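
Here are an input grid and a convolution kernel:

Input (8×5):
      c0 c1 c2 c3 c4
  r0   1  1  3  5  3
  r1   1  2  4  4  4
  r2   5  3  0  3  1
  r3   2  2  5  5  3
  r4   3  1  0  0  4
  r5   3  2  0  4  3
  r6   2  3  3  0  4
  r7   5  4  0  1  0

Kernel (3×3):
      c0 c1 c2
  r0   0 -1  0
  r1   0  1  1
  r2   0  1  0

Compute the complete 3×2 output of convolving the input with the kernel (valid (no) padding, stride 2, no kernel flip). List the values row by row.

Output[0,0]: The receptive field on the input at this output position is [1 1 3 / 1 2 4 / 5 3 0]. Elementwise product with the kernel and sum: 1·-1 + 2·1 + 4·1 + 3·1.
Output[0,1]: The receptive field on the input at this output position is [3 5 3 / 4 4 4 / 0 3 1]. Elementwise product with the kernel and sum: 5·-1 + 4·1 + 4·1 + 3·1.

8 6
5 5
4 7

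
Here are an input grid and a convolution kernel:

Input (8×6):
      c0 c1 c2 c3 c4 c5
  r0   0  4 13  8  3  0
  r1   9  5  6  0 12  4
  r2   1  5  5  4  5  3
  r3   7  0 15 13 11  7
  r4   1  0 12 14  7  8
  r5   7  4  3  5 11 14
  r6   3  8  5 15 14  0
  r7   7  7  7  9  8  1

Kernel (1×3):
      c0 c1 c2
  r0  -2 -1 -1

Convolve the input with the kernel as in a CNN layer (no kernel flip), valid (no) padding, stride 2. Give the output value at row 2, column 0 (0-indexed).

-14

The receptive field on the input at this output position is [1 0 12]. Elementwise product with the kernel and sum: 1·-2 + 0·-1 + 12·-1.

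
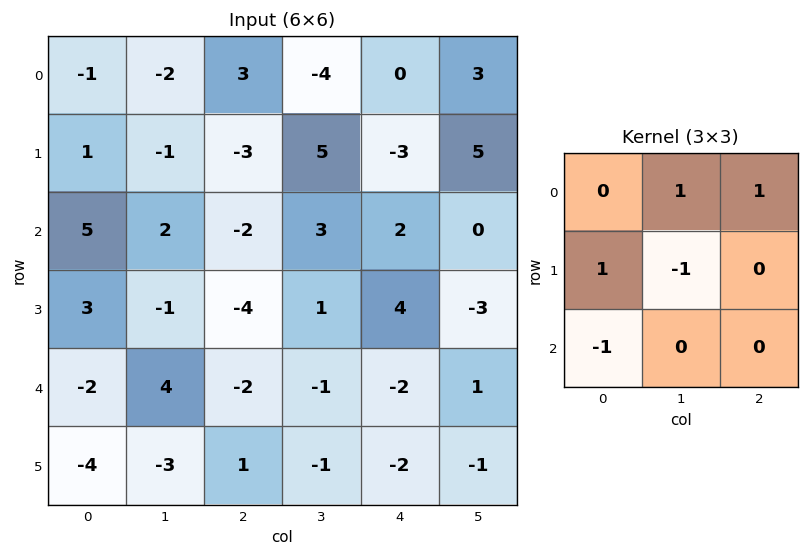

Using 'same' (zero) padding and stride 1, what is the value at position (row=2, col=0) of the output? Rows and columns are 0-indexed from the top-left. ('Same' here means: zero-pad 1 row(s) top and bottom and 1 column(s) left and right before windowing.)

-5

The receptive field on the zero-padded input at this output position is [0 1 -1 / 0 5 2 / 0 3 -1]. Elementwise product with the kernel and sum: 1·1 + -1·1 + 0·1 + 5·-1 + 0·-1.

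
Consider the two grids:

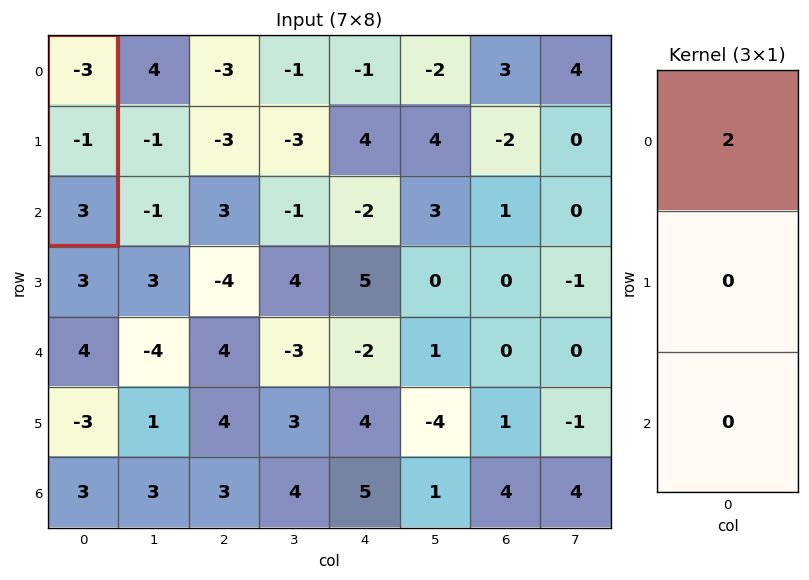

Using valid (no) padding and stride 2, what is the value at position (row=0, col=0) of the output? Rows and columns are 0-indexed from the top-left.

The receptive field on the input at this output position is [-3 / -1 / 3]. Elementwise product with the kernel and sum: -3·2.

-6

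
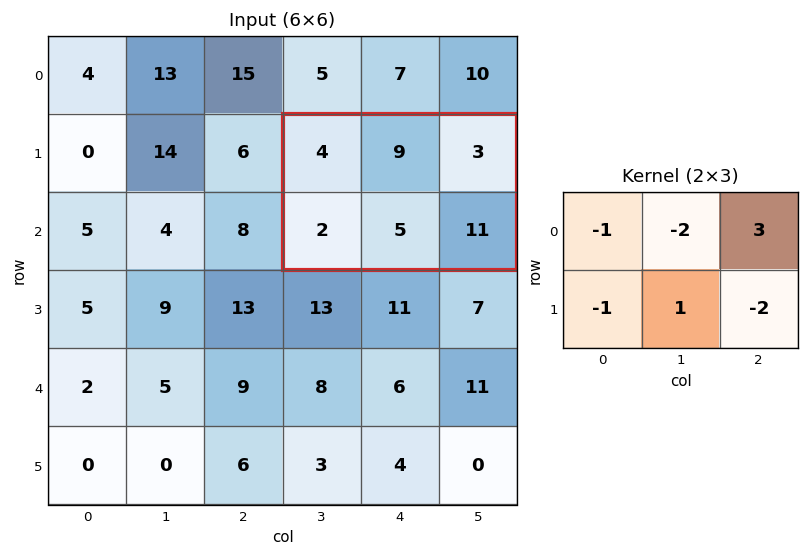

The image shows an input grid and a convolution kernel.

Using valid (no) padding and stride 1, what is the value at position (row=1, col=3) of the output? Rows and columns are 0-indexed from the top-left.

The receptive field on the input at this output position is [4 9 3 / 2 5 11]. Elementwise product with the kernel and sum: 4·-1 + 9·-2 + 3·3 + 2·-1 + 5·1 + 11·-2.

-32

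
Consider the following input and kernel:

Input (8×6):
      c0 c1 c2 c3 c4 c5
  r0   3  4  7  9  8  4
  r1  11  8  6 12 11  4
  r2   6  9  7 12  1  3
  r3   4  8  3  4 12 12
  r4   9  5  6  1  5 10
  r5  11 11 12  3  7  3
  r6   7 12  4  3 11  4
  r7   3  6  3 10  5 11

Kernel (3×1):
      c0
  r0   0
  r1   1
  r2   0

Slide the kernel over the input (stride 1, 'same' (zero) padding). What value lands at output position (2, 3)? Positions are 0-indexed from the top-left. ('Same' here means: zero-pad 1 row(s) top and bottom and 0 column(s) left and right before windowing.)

12

The receptive field on the zero-padded input at this output position is [12 / 12 / 4]. Elementwise product with the kernel and sum: 12·1.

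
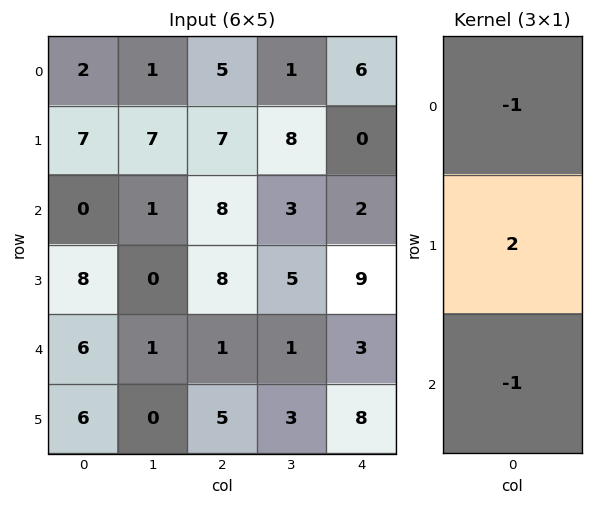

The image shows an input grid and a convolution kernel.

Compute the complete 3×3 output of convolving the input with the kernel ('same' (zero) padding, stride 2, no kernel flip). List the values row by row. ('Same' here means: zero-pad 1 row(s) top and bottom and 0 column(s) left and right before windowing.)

Output[0,0]: The receptive field on the zero-padded input at this output position is [0 / 2 / 7]. Elementwise product with the kernel and sum: 0·-1 + 2·2 + 7·-1.
Output[0,1]: The receptive field on the zero-padded input at this output position is [0 / 5 / 7]. Elementwise product with the kernel and sum: 0·-1 + 5·2 + 7·-1.

-3 3 12
-15 1 -5
-2 -11 -11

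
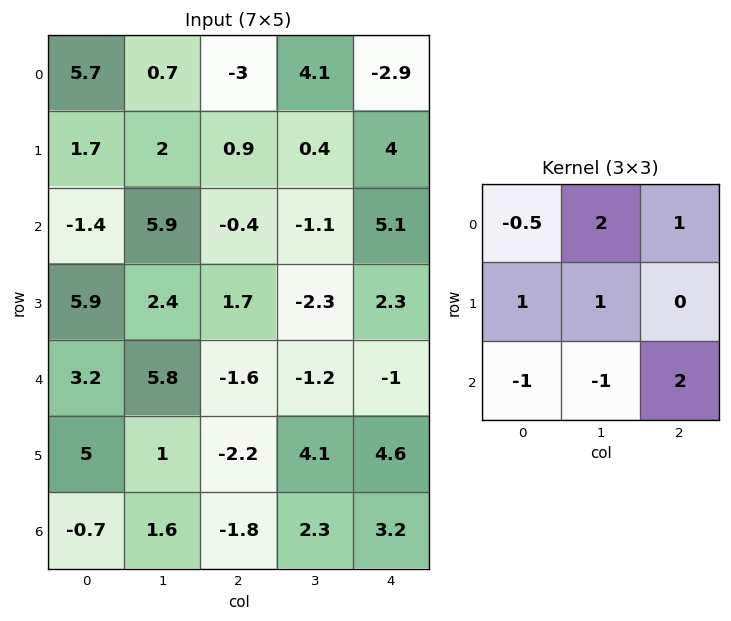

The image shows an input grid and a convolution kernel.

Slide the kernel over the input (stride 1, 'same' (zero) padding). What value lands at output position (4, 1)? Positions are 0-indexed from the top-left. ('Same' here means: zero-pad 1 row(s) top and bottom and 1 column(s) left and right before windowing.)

The receptive field on the zero-padded input at this output position is [5.9 2.4 1.7 / 3.2 5.8 -1.6 / 5 1 -2.2]. Elementwise product with the kernel and sum: 5.9·-0.5 + 2.4·2 + 1.7·1 + 3.2·1 + 5.8·1 + 5·-1 + 1·-1 + -2.2·2.

2.15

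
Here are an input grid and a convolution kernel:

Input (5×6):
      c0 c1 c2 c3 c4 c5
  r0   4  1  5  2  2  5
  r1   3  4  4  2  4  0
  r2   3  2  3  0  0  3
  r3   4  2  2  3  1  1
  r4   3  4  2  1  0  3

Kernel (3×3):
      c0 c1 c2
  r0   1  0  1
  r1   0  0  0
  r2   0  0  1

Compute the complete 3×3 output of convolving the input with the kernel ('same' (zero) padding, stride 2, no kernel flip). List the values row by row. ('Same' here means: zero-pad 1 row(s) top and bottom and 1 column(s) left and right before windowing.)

4 2 0
6 9 3
2 5 4

Output[0,0]: The receptive field on the zero-padded input at this output position is [0 0 0 / 0 4 1 / 0 3 4]. Elementwise product with the kernel and sum: 0·1 + 0·1 + 4·1.
Output[0,1]: The receptive field on the zero-padded input at this output position is [0 0 0 / 1 5 2 / 4 4 2]. Elementwise product with the kernel and sum: 0·1 + 0·1 + 2·1.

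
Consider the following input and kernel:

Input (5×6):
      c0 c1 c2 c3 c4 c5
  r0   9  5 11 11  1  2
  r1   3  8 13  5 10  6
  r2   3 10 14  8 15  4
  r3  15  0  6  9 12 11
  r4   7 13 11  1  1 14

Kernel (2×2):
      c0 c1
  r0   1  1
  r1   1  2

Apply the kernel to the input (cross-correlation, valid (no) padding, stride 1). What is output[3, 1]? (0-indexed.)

41

The receptive field on the input at this output position is [0 6 / 13 11]. Elementwise product with the kernel and sum: 0·1 + 6·1 + 13·1 + 11·2.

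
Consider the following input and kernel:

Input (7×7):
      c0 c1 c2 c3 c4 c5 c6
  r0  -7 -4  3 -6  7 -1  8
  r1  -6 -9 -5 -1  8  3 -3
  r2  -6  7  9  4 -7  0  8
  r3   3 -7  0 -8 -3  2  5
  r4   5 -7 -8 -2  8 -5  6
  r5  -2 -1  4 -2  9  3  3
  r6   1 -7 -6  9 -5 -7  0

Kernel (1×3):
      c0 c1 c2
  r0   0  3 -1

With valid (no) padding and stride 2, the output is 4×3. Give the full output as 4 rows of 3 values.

Output[0,0]: The receptive field on the input at this output position is [-7 -4 3]. Elementwise product with the kernel and sum: -4·3 + 3·-1.

-15 -25 -11
12 19 -8
-13 -14 -21
-15 32 -21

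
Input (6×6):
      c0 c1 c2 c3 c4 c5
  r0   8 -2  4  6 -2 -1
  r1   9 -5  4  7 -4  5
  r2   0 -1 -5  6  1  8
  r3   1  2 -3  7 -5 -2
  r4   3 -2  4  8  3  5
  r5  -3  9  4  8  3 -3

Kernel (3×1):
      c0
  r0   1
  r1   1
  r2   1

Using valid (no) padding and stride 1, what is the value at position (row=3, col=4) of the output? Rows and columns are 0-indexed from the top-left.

1

The receptive field on the input at this output position is [-5 / 3 / 3]. Elementwise product with the kernel and sum: -5·1 + 3·1 + 3·1.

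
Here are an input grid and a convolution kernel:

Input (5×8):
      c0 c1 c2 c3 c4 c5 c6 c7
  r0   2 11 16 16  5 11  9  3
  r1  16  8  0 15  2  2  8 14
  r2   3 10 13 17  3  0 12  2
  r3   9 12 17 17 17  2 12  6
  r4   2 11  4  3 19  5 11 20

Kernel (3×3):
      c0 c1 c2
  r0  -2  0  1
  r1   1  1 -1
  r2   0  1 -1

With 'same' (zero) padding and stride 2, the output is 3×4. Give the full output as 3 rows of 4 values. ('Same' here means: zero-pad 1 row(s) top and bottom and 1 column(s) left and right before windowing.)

-1 -4 10 11
-2 5 7 26
3 5 -15 -2

Output[0,0]: The receptive field on the zero-padded input at this output position is [0 0 0 / 0 2 11 / 0 16 8]. Elementwise product with the kernel and sum: 0·-2 + 0·1 + 0·1 + 2·1 + 11·-1 + 16·1 + 8·-1.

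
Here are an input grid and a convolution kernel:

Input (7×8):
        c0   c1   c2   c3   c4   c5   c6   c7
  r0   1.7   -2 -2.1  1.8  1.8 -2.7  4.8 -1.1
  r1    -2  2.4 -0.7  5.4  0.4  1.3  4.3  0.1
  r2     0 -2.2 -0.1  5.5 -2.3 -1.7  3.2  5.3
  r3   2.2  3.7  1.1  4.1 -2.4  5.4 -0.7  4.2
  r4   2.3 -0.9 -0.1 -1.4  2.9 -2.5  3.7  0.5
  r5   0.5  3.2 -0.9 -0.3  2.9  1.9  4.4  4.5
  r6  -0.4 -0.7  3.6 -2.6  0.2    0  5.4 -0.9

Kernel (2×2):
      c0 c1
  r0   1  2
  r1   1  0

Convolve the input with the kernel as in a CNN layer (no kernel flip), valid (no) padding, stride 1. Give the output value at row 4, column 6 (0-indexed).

The receptive field on the input at this output position is [3.7 0.5 / 4.4 4.5]. Elementwise product with the kernel and sum: 3.7·1 + 0.5·2 + 4.4·1.

9.1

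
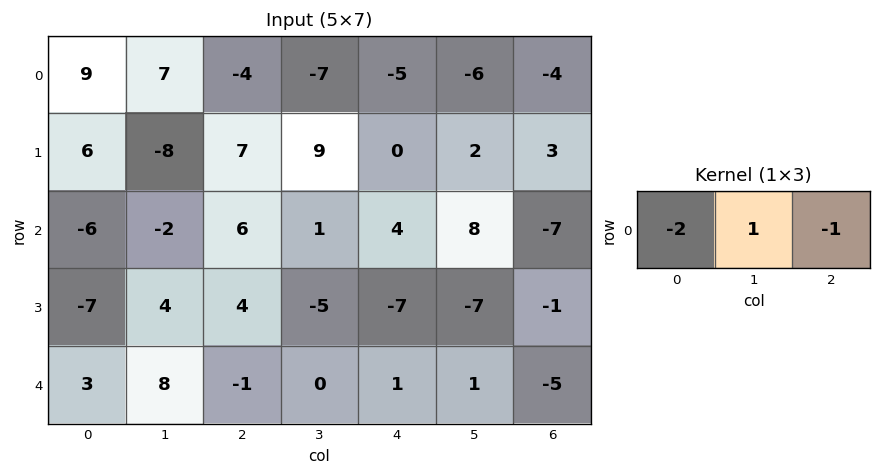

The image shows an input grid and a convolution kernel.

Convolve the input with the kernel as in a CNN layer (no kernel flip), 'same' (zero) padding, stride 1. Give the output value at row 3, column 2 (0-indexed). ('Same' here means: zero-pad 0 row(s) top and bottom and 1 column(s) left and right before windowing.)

The receptive field on the zero-padded input at this output position is [4 4 -5]. Elementwise product with the kernel and sum: 4·-2 + 4·1 + -5·-1.

1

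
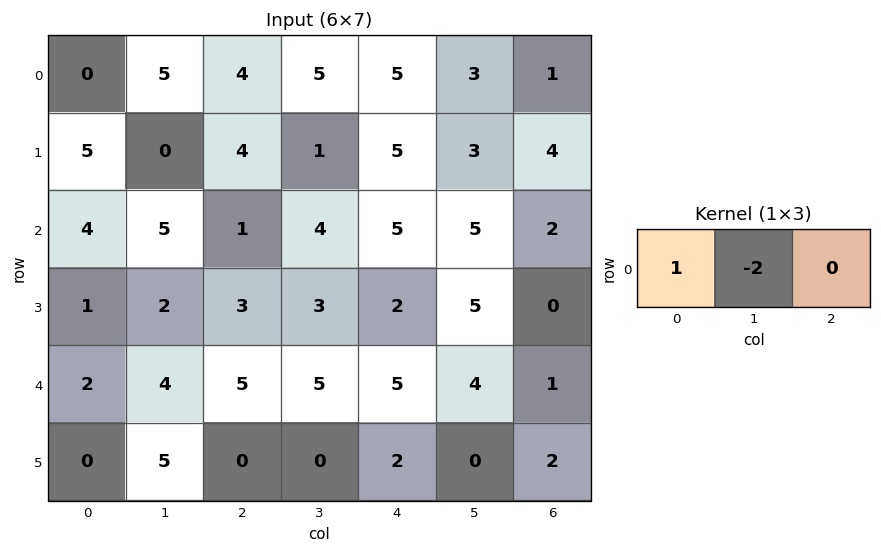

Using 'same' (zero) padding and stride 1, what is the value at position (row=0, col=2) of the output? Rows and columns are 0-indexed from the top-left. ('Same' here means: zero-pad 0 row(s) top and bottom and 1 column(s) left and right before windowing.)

-3

The receptive field on the zero-padded input at this output position is [5 4 5]. Elementwise product with the kernel and sum: 5·1 + 4·-2.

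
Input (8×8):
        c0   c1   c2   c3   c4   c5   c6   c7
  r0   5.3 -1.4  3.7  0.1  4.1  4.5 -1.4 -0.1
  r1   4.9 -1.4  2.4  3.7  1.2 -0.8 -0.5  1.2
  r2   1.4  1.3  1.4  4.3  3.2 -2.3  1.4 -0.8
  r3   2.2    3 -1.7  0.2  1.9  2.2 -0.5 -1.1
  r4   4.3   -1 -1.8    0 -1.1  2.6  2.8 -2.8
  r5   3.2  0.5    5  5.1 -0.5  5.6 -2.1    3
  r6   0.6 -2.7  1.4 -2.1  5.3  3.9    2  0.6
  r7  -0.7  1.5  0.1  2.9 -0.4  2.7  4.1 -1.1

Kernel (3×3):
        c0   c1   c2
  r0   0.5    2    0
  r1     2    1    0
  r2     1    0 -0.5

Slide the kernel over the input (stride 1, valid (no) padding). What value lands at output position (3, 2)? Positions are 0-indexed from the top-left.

The receptive field on the input at this output position is [-1.7 0.2 1.9 / -1.8 0 -1.1 / 5 5.1 -0.5]. Elementwise product with the kernel and sum: -1.7·0.5 + 0.2·2 + -1.8·2 + 0·1 + 5·1 + -0.5·-0.5.

1.2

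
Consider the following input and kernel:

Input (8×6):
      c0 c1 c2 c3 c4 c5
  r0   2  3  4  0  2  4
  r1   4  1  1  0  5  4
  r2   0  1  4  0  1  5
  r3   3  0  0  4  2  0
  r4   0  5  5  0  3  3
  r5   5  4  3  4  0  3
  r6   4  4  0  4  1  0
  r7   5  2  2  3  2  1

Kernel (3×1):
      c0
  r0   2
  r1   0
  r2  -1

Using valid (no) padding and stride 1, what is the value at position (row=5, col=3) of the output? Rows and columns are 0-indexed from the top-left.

The receptive field on the input at this output position is [4 / 4 / 3]. Elementwise product with the kernel and sum: 4·2 + 3·-1.

5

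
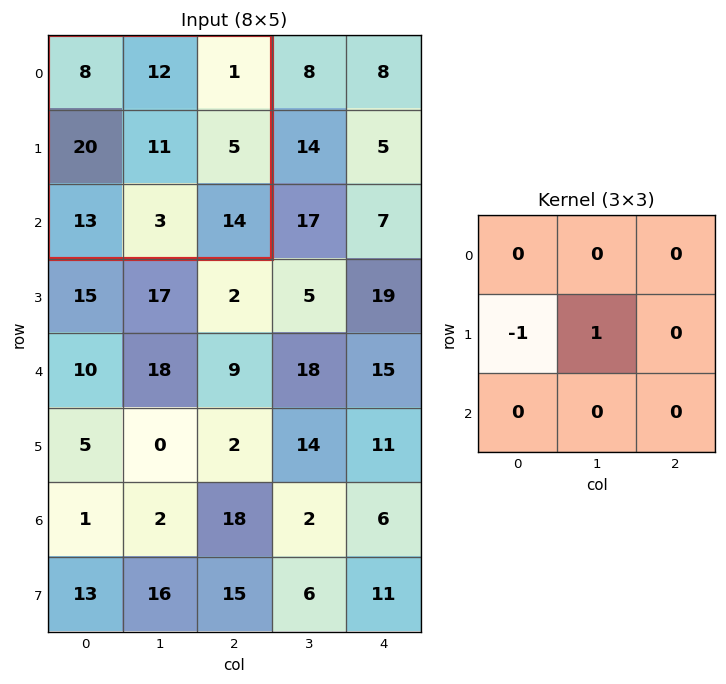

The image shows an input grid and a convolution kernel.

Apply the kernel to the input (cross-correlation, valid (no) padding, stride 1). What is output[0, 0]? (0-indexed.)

-9

The receptive field on the input at this output position is [8 12 1 / 20 11 5 / 13 3 14]. Elementwise product with the kernel and sum: 20·-1 + 11·1.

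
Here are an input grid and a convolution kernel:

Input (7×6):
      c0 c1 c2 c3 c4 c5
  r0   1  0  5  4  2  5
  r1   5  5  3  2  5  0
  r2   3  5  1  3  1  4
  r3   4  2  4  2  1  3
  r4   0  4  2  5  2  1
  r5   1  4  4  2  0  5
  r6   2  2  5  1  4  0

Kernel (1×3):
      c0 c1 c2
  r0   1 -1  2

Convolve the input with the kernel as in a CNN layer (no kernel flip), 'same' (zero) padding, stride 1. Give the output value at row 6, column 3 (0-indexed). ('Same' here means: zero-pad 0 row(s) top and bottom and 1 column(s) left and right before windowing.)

12

The receptive field on the zero-padded input at this output position is [5 1 4]. Elementwise product with the kernel and sum: 5·1 + 1·-1 + 4·2.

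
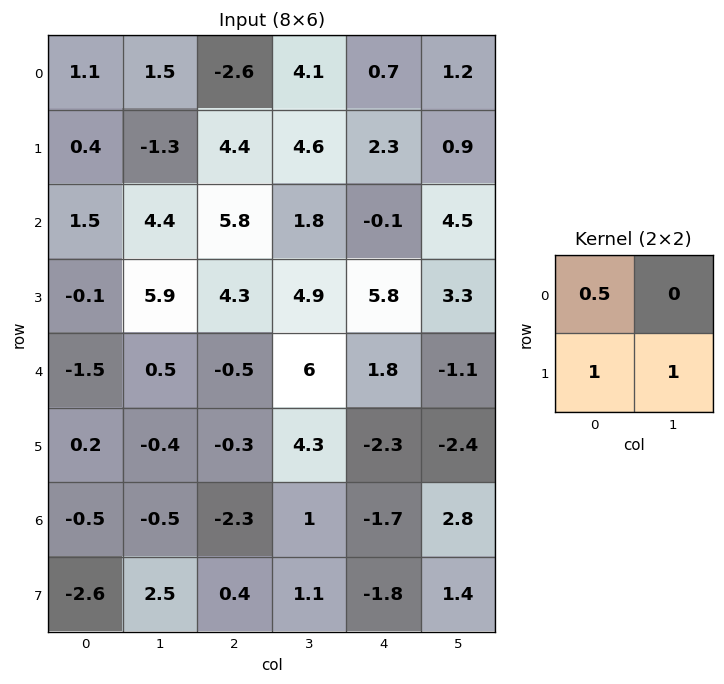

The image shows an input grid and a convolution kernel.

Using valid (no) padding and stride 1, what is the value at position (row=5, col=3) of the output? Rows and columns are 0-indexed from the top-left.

1.45

The receptive field on the input at this output position is [4.3 -2.3 / 1 -1.7]. Elementwise product with the kernel and sum: 4.3·0.5 + 1·1 + -1.7·1.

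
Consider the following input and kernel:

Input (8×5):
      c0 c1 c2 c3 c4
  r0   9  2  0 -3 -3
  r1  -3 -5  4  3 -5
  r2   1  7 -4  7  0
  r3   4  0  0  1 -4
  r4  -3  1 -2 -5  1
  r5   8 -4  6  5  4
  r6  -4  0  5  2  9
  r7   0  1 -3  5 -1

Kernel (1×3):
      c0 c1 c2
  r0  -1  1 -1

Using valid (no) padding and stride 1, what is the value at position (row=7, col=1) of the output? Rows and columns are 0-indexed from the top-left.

The receptive field on the input at this output position is [1 -3 5]. Elementwise product with the kernel and sum: 1·-1 + -3·1 + 5·-1.

-9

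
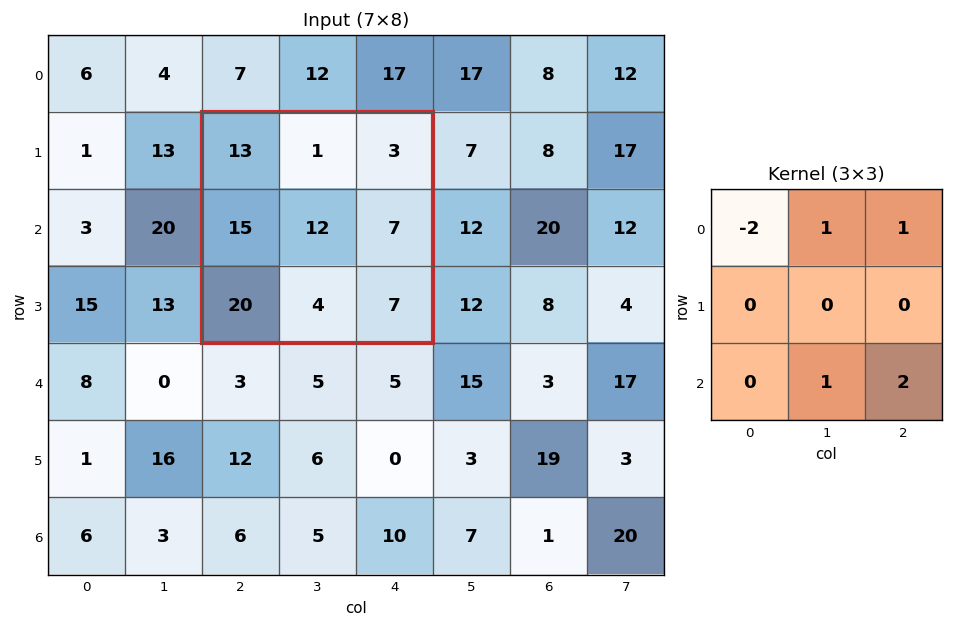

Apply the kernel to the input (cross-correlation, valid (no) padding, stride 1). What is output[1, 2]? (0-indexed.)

-4

The receptive field on the input at this output position is [13 1 3 / 15 12 7 / 20 4 7]. Elementwise product with the kernel and sum: 13·-2 + 1·1 + 3·1 + 4·1 + 7·2.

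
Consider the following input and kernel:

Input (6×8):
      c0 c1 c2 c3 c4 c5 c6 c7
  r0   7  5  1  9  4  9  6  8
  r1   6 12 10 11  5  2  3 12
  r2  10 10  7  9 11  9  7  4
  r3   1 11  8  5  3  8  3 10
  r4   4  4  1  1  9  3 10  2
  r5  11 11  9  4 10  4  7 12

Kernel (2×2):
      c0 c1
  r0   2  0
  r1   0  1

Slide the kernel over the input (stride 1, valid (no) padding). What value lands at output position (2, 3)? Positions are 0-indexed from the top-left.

21

The receptive field on the input at this output position is [9 11 / 5 3]. Elementwise product with the kernel and sum: 9·2 + 3·1.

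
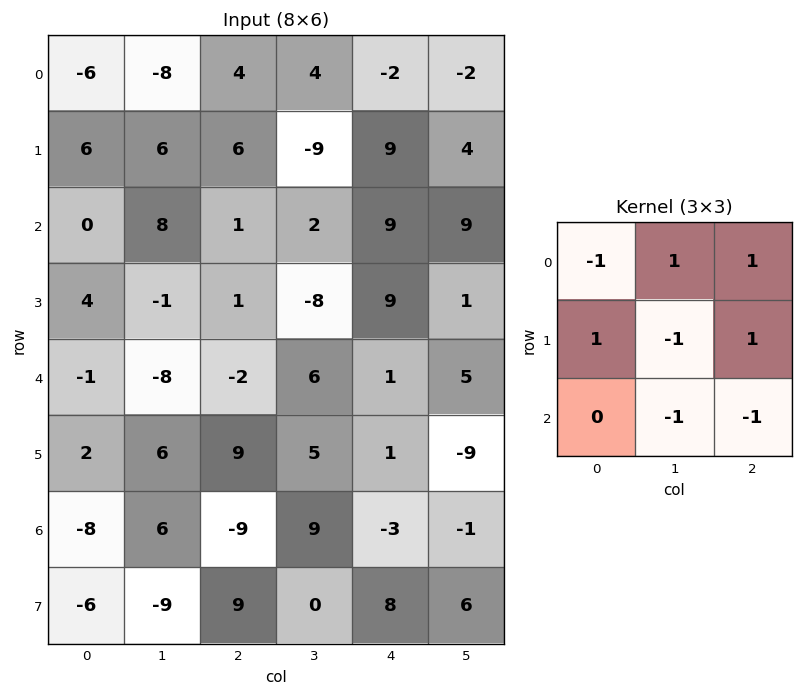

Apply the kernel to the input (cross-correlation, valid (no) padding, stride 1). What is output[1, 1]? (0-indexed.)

7

The receptive field on the input at this output position is [6 6 -9 / 8 1 2 / -1 1 -8]. Elementwise product with the kernel and sum: 6·-1 + 6·1 + -9·1 + 8·1 + 1·-1 + 2·1 + 1·-1 + -8·-1.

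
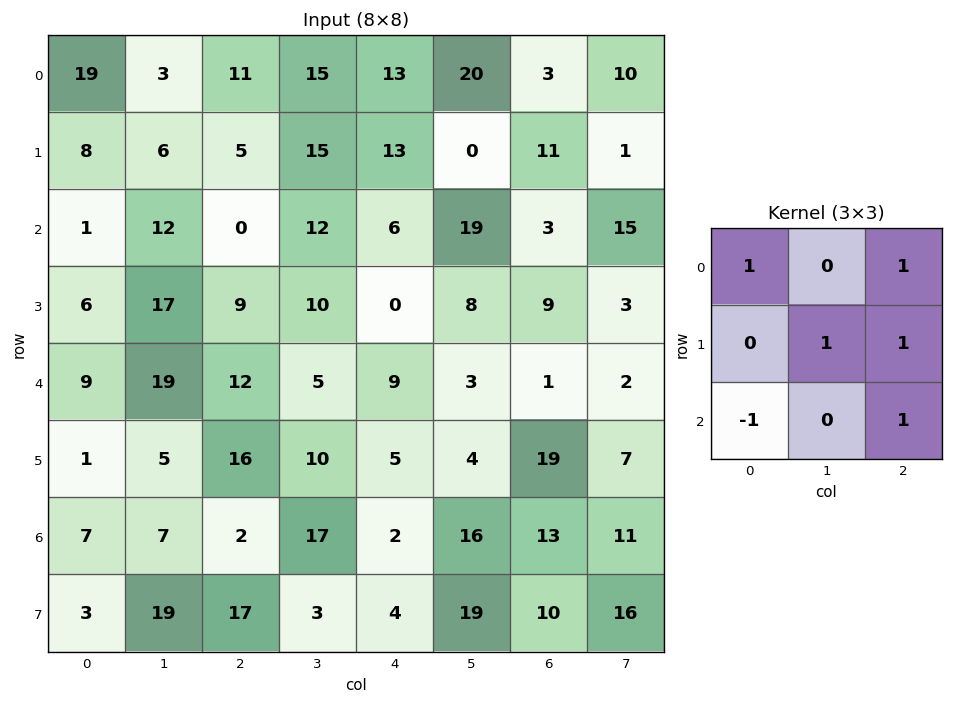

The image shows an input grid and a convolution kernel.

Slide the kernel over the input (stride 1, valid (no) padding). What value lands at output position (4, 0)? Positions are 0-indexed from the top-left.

37

The receptive field on the input at this output position is [9 19 12 / 1 5 16 / 7 7 2]. Elementwise product with the kernel and sum: 9·1 + 12·1 + 5·1 + 16·1 + 7·-1 + 2·1.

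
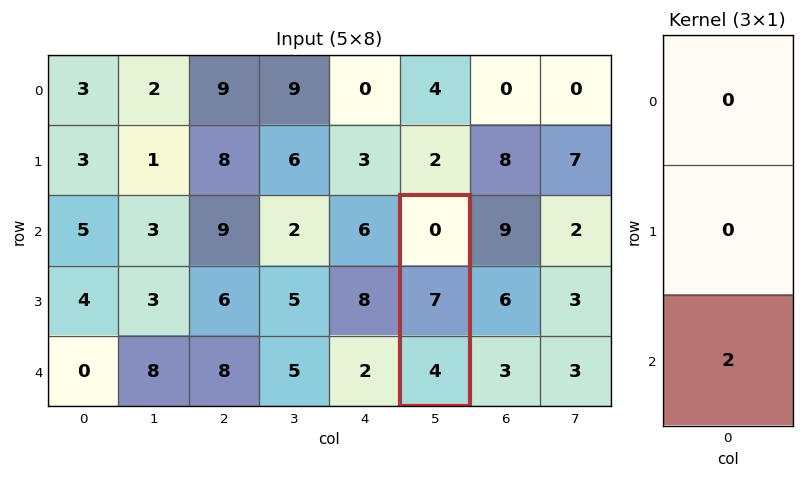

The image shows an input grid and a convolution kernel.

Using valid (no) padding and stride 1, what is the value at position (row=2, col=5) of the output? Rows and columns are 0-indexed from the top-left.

8

The receptive field on the input at this output position is [0 / 7 / 4]. Elementwise product with the kernel and sum: 4·2.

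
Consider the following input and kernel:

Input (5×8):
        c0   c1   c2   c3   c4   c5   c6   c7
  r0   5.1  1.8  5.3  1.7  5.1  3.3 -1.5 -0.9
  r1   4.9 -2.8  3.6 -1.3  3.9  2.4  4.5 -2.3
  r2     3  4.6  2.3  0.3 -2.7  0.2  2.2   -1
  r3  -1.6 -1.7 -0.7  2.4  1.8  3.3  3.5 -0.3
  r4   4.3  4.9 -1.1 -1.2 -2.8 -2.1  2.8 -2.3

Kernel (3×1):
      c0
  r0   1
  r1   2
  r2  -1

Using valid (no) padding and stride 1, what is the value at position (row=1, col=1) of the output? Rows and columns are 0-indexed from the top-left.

The receptive field on the input at this output position is [-2.8 / 4.6 / -1.7]. Elementwise product with the kernel and sum: -2.8·1 + 4.6·2 + -1.7·-1.

8.1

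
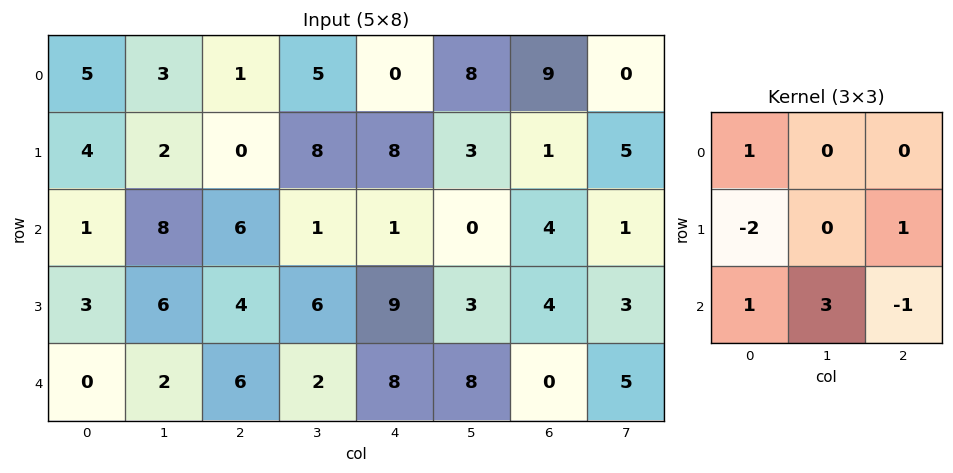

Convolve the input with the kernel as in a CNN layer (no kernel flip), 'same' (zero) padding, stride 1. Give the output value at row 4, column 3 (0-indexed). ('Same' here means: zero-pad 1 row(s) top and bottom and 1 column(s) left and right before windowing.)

The receptive field on the zero-padded input at this output position is [4 6 9 / 6 2 8 / 0 0 0]. Elementwise product with the kernel and sum: 4·1 + 6·-2 + 8·1 + 0·1 + 0·3 + 0·-1.

0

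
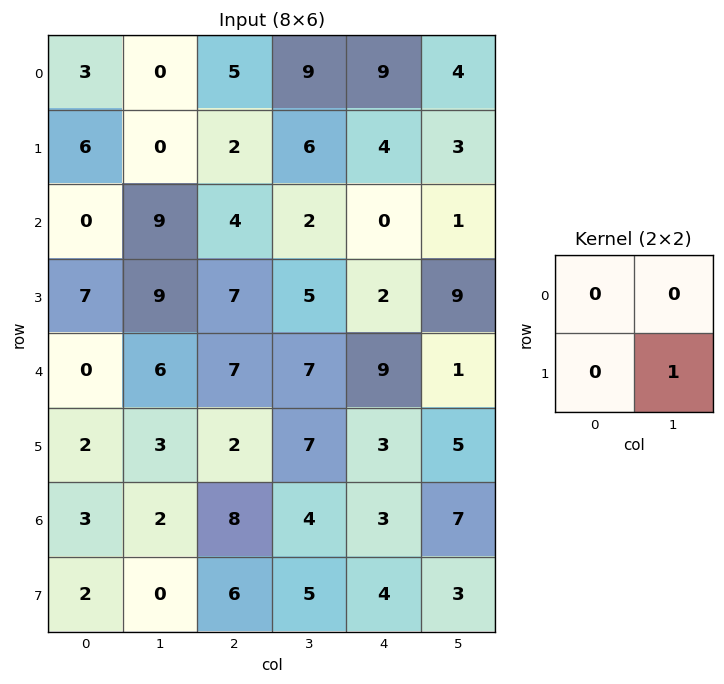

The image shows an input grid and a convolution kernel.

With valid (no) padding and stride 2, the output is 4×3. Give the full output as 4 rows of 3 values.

Output[0,0]: The receptive field on the input at this output position is [3 0 / 6 0]. Elementwise product with the kernel and sum: 0·1.

0 6 3
9 5 9
3 7 5
0 5 3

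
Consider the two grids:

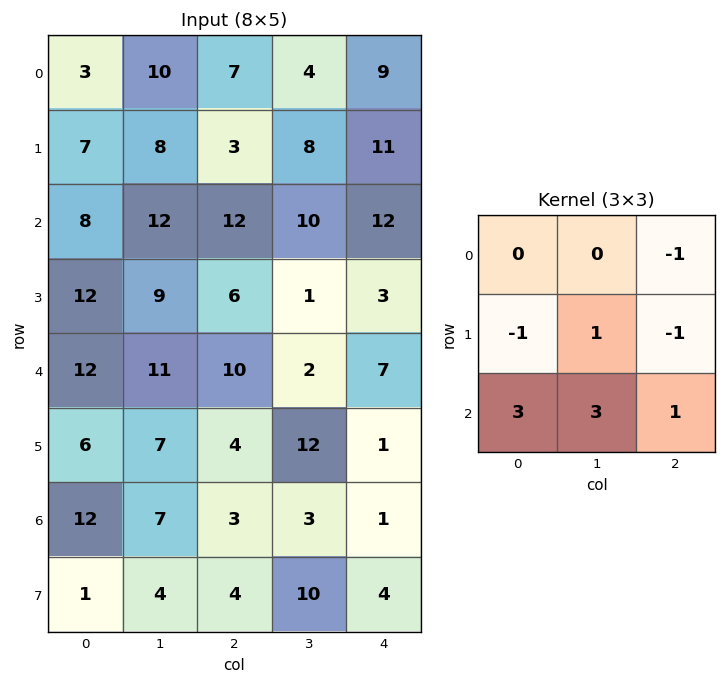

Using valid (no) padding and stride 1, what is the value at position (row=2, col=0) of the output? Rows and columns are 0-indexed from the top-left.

The receptive field on the input at this output position is [8 12 12 / 12 9 6 / 12 11 10]. Elementwise product with the kernel and sum: 12·-1 + 12·-1 + 9·1 + 6·-1 + 12·3 + 11·3 + 10·1.

58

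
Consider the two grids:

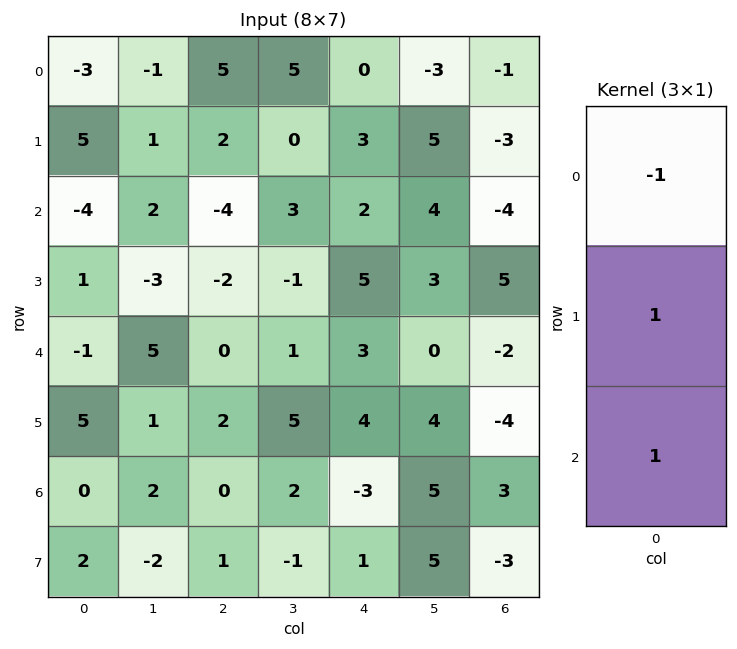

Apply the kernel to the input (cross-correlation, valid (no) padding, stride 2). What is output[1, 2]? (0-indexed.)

The receptive field on the input at this output position is [2 / 5 / 3]. Elementwise product with the kernel and sum: 2·-1 + 5·1 + 3·1.

6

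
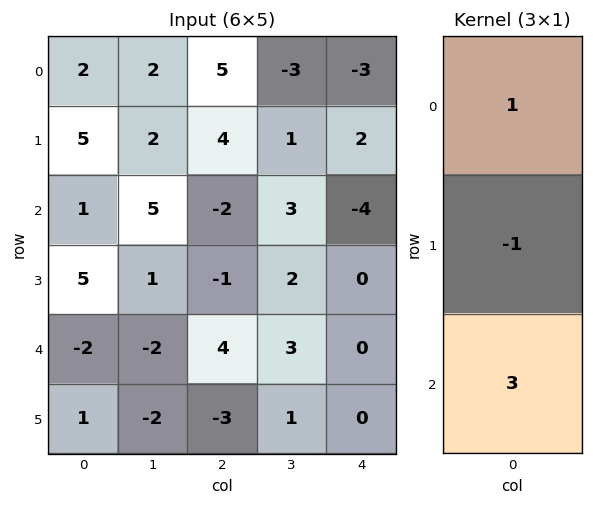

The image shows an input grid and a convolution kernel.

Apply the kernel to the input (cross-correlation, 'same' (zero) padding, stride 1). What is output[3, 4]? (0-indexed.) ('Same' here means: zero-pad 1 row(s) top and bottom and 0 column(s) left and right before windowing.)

-4

The receptive field on the zero-padded input at this output position is [-4 / 0 / 0]. Elementwise product with the kernel and sum: -4·1 + 0·-1 + 0·3.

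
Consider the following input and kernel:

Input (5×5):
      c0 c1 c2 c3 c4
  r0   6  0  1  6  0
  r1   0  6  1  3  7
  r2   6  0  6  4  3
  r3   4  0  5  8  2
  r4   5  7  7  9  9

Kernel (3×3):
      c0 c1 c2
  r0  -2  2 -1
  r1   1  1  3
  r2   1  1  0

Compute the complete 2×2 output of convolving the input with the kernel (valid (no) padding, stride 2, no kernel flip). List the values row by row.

Output[0,0]: The receptive field on the input at this output position is [6 0 1 / 0 6 1 / 6 0 6]. Elementwise product with the kernel and sum: 6·-2 + 0·2 + 1·-1 + 0·1 + 6·1 + 1·3 + 6·1 + 0·1.

2 45
13 28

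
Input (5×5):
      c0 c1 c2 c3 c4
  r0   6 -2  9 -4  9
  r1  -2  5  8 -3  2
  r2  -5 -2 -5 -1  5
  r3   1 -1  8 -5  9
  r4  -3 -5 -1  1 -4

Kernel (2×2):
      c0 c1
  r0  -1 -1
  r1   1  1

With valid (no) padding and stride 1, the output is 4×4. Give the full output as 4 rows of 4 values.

Output[0,0]: The receptive field on the input at this output position is [6 -2 / -2 5]. Elementwise product with the kernel and sum: 6·-1 + -2·-1 + -2·1 + 5·1.

-1 6 0 -6
-10 -20 -11 5
7 14 9 0
-8 -13 -3 -7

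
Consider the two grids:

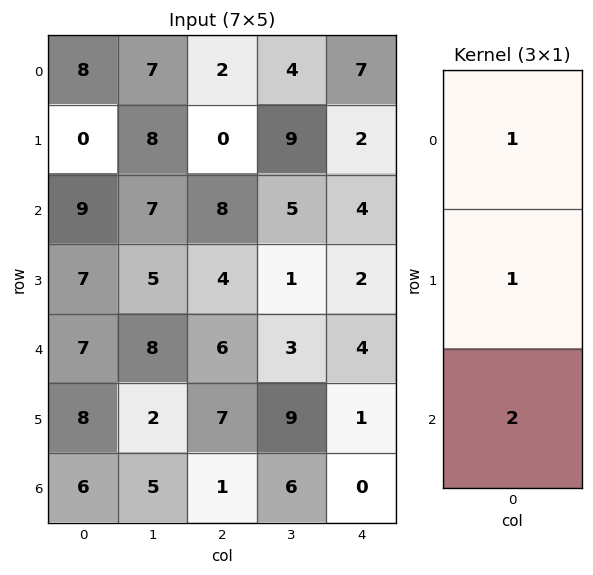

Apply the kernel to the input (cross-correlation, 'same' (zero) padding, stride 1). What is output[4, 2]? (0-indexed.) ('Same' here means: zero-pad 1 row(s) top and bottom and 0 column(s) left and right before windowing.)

24

The receptive field on the zero-padded input at this output position is [4 / 6 / 7]. Elementwise product with the kernel and sum: 4·1 + 6·1 + 7·2.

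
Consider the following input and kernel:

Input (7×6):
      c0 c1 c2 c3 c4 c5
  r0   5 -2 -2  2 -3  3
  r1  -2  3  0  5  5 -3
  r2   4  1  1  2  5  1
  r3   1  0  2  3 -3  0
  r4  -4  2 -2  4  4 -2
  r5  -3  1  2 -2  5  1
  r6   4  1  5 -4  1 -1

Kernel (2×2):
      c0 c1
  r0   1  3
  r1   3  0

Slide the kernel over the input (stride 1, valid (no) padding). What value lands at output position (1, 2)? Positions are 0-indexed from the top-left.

The receptive field on the input at this output position is [0 5 / 1 2]. Elementwise product with the kernel and sum: 0·1 + 5·3 + 1·3.

18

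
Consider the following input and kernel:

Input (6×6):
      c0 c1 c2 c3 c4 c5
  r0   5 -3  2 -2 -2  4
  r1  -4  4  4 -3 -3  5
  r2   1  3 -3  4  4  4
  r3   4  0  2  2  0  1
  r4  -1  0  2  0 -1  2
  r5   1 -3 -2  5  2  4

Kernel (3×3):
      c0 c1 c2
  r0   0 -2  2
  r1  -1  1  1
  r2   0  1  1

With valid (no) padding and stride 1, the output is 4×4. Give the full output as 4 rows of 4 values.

Output[0,0]: The receptive field on the input at this output position is [5 -3 2 / -4 4 4 / 1 3 -3]. Elementwise product with the kernel and sum: -3·-2 + 2·2 + -4·-1 + 4·1 + 4·1 + 3·1 + -3·1.
Output[0,1]: The receptive field on the input at this output position is [-3 2 -2 / 4 4 -3 / 3 -3 4]. Elementwise product with the kernel and sum: 2·-2 + -2·2 + 4·-1 + 4·1 + -3·1 + -3·1 + 4·1.

22 -10 -2 25
1 -12 13 21
-12 20 -1 0
2 5 0 9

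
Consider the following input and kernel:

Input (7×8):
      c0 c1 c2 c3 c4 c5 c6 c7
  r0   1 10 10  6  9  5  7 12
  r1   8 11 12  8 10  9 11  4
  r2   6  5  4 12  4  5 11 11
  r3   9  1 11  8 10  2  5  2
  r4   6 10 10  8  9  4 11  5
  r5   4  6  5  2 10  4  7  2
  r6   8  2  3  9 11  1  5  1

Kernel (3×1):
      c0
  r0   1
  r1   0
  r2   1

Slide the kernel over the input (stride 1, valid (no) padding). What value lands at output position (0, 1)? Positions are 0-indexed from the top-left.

The receptive field on the input at this output position is [10 / 11 / 5]. Elementwise product with the kernel and sum: 10·1 + 5·1.

15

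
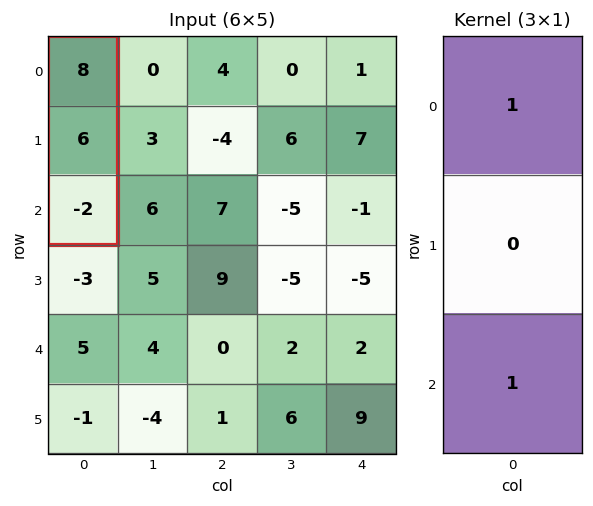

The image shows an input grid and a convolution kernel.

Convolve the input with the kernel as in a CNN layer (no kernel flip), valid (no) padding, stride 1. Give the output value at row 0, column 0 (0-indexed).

6

The receptive field on the input at this output position is [8 / 6 / -2]. Elementwise product with the kernel and sum: 8·1 + -2·1.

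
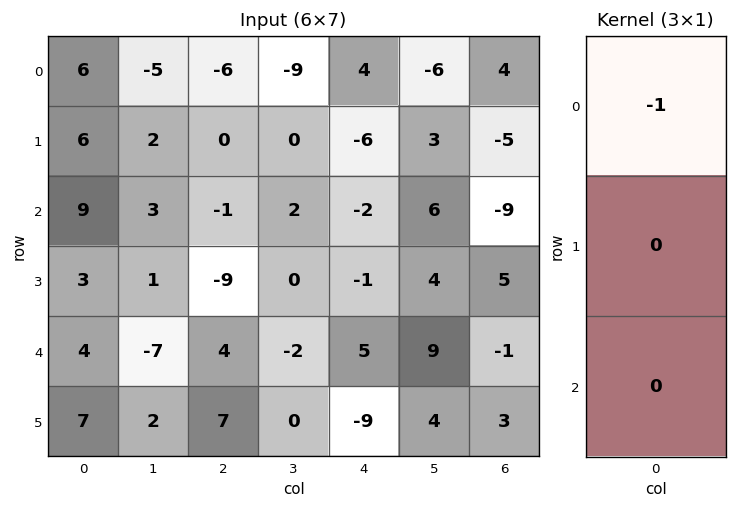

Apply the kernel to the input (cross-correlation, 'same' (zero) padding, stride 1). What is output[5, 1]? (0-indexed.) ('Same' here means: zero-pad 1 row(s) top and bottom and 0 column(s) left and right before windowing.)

7

The receptive field on the zero-padded input at this output position is [-7 / 2 / 0]. Elementwise product with the kernel and sum: -7·-1.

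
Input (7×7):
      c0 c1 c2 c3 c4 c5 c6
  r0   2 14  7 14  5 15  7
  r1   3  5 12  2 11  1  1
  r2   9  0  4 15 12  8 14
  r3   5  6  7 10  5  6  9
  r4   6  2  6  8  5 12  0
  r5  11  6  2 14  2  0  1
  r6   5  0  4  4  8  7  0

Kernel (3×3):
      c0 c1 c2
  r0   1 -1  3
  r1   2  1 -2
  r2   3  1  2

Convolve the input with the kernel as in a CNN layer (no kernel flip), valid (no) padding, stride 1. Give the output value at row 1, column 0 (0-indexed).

The receptive field on the input at this output position is [3 5 12 / 9 0 4 / 5 6 7]. Elementwise product with the kernel and sum: 3·1 + 5·-1 + 12·3 + 9·2 + 0·1 + 4·-2 + 5·3 + 6·1 + 7·2.

79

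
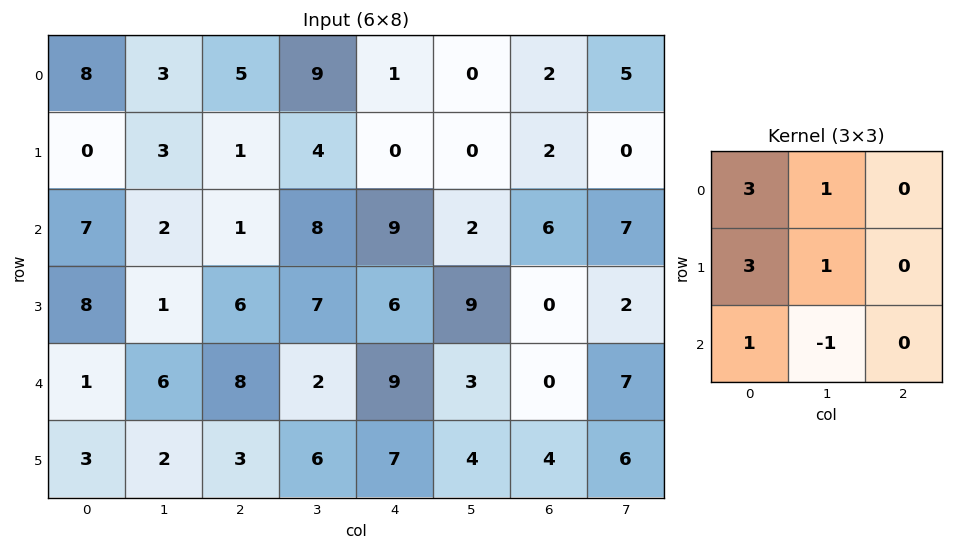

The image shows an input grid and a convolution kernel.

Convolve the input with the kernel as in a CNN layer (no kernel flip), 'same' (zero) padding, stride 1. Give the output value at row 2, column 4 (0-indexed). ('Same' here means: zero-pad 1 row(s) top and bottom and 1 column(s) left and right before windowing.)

46

The receptive field on the zero-padded input at this output position is [4 0 0 / 8 9 2 / 7 6 9]. Elementwise product with the kernel and sum: 4·3 + 0·1 + 8·3 + 9·1 + 7·1 + 6·-1.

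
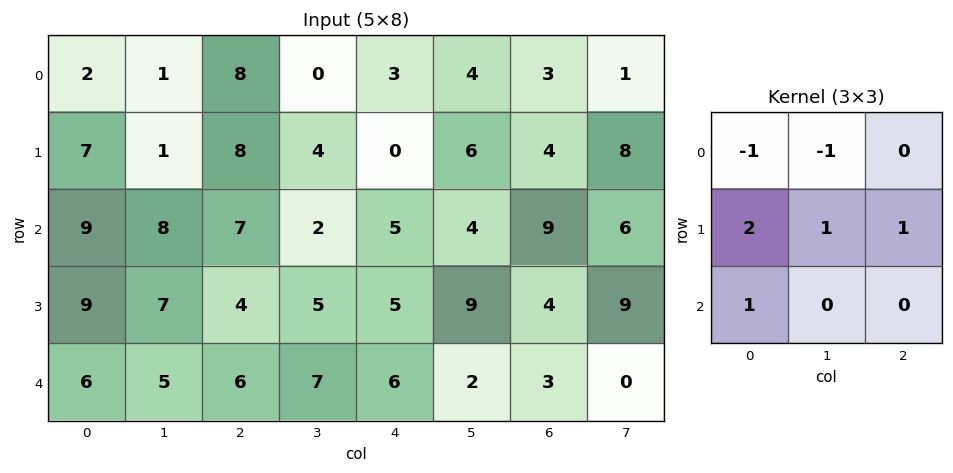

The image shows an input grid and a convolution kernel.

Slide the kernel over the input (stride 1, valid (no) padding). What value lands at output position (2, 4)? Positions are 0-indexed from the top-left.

20

The receptive field on the input at this output position is [5 4 9 / 5 9 4 / 6 2 3]. Elementwise product with the kernel and sum: 5·-1 + 4·-1 + 5·2 + 9·1 + 4·1 + 6·1.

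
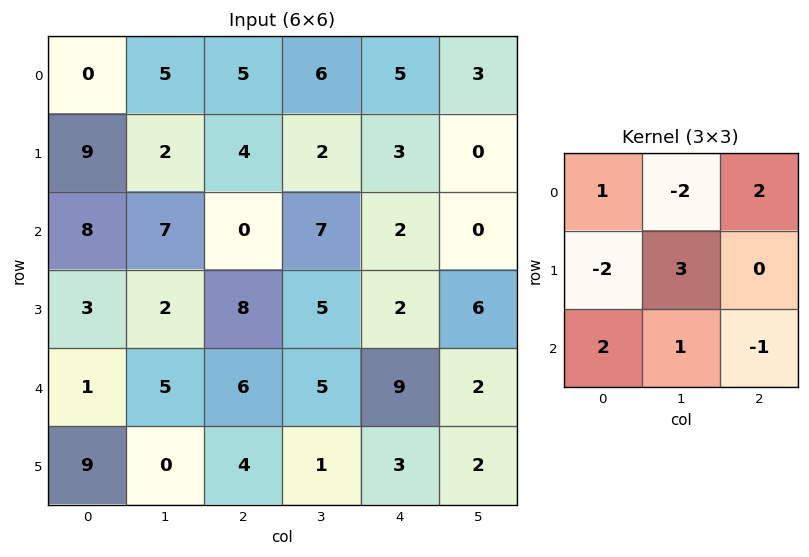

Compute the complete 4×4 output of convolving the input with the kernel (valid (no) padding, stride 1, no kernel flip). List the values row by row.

Output[0,0]: The receptive field on the input at this output position is [0 5 5 / 9 2 4 / 8 7 0]. Elementwise product with the kernel and sum: 0·1 + 5·-2 + 5·2 + 9·-2 + 2·3 + 8·2 + 7·1 + 0·-1.

11 22 6 23
18 -9 46 -6
-5 52 -3 16
42 7 11 33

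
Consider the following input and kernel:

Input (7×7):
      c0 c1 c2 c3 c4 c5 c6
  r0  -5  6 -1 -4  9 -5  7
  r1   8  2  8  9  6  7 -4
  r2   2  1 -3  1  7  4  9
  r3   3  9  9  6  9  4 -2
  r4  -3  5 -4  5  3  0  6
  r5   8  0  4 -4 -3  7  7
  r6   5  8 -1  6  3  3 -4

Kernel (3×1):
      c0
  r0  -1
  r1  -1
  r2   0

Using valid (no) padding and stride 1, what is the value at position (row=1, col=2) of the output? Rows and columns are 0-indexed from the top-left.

The receptive field on the input at this output position is [8 / -3 / 9]. Elementwise product with the kernel and sum: 8·-1 + -3·-1.

-5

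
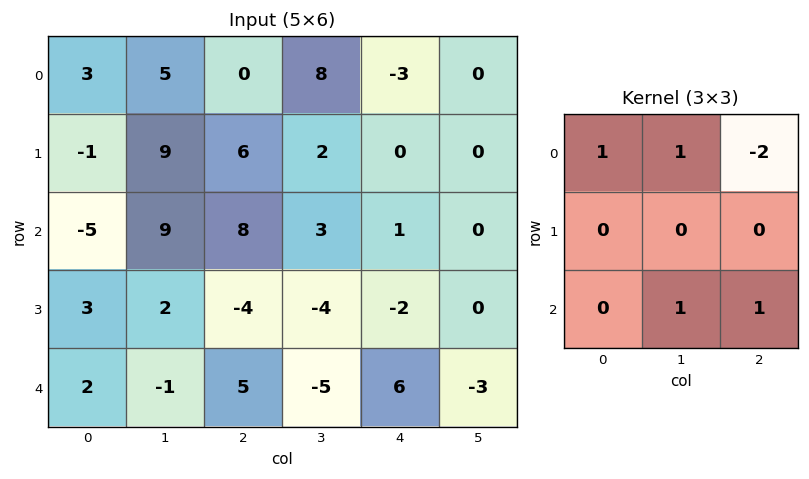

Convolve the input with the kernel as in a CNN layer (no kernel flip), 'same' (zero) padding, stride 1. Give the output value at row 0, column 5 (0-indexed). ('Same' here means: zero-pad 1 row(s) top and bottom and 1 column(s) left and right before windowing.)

The receptive field on the zero-padded input at this output position is [0 0 0 / -3 0 0 / 0 0 0]. Elementwise product with the kernel and sum: 0·1 + 0·1 + 0·-2 + 0·1 + 0·1.

0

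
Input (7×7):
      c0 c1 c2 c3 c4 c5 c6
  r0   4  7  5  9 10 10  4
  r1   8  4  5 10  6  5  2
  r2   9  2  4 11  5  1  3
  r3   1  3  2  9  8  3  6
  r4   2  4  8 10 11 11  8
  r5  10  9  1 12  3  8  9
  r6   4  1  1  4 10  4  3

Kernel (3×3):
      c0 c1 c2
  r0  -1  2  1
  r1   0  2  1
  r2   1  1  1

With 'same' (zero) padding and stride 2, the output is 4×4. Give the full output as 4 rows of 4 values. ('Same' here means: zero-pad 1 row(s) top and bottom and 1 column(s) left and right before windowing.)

Output[0,0]: The receptive field on the zero-padded input at this output position is [0 0 0 / 0 4 7 / 0 8 4]. Elementwise product with the kernel and sum: 0·-1 + 0·2 + 0·1 + 4·2 + 7·1 + 0·1 + 8·1 + 4·1.

27 38 51 15
44 49 38 14
32 58 66 42
38 11 26 16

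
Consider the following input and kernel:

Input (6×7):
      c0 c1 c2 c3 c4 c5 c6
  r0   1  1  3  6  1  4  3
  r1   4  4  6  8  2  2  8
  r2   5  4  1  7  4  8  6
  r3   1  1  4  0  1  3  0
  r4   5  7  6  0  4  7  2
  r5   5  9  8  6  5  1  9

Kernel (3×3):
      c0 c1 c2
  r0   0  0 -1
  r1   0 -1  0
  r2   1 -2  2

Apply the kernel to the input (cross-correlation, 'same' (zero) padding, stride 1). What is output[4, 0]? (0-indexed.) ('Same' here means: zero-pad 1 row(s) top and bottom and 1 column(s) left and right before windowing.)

The receptive field on the zero-padded input at this output position is [0 1 1 / 0 5 7 / 0 5 9]. Elementwise product with the kernel and sum: 1·-1 + 5·-1 + 0·1 + 5·-2 + 9·2.

2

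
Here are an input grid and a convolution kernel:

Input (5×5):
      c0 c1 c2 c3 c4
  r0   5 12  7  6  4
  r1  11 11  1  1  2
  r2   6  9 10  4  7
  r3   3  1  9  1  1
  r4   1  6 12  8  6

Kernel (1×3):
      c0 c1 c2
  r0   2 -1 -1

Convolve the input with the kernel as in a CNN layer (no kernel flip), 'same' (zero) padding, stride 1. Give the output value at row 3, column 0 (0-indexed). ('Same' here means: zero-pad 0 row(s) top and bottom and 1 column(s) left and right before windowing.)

The receptive field on the zero-padded input at this output position is [0 3 1]. Elementwise product with the kernel and sum: 0·2 + 3·-1 + 1·-1.

-4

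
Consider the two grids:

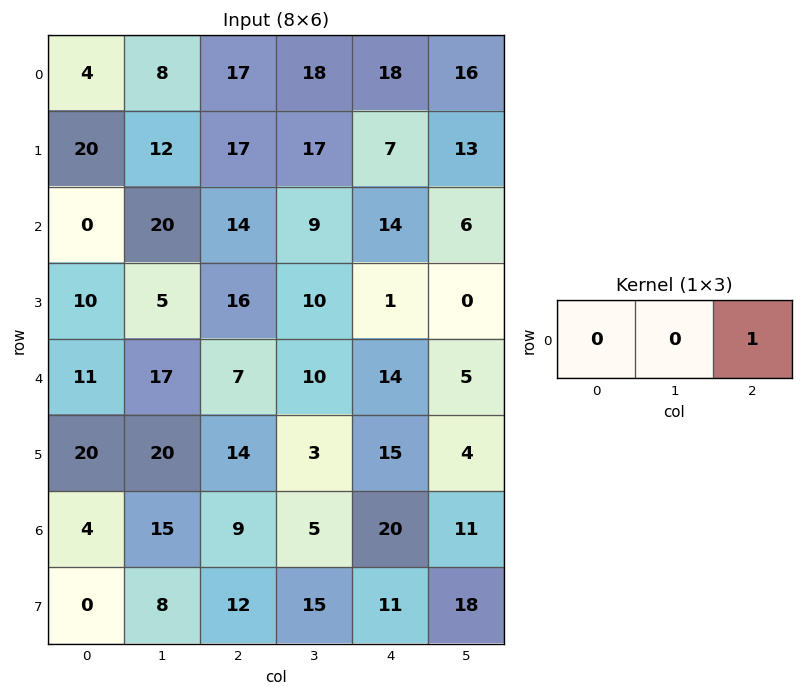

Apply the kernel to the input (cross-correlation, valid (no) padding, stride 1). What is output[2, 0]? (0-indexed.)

The receptive field on the input at this output position is [0 20 14]. Elementwise product with the kernel and sum: 14·1.

14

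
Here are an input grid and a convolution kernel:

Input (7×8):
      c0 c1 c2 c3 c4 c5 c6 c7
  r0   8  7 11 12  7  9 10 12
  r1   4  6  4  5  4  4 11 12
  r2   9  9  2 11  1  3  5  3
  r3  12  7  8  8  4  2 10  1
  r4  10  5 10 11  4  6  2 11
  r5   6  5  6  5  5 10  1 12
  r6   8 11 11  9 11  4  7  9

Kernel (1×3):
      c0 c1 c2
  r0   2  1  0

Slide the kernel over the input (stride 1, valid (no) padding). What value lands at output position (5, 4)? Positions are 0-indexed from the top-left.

20

The receptive field on the input at this output position is [5 10 1]. Elementwise product with the kernel and sum: 5·2 + 10·1.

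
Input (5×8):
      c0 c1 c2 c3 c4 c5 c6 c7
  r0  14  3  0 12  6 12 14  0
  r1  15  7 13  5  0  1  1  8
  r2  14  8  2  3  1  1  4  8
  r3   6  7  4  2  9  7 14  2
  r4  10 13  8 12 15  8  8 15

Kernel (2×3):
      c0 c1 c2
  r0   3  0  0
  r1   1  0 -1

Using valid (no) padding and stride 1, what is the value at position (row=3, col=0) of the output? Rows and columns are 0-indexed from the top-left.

20

The receptive field on the input at this output position is [6 7 4 / 10 13 8]. Elementwise product with the kernel and sum: 6·3 + 10·1 + 8·-1.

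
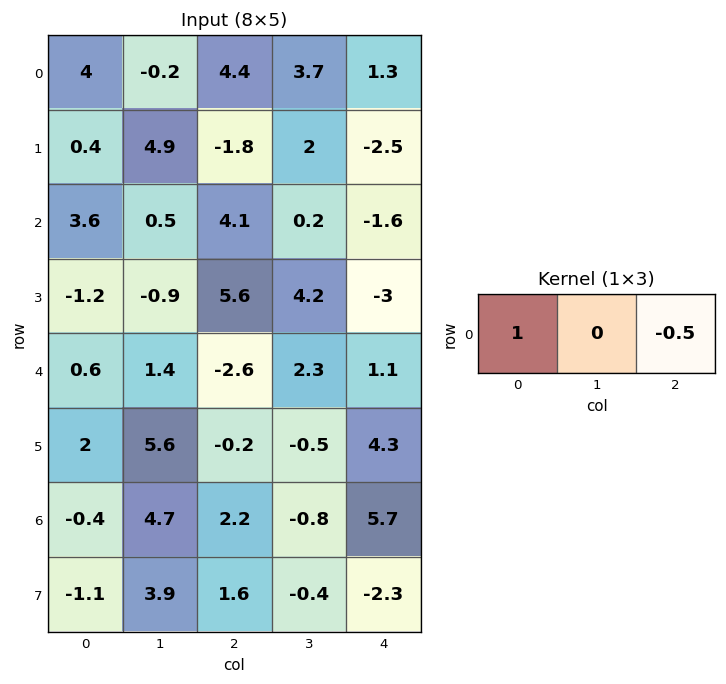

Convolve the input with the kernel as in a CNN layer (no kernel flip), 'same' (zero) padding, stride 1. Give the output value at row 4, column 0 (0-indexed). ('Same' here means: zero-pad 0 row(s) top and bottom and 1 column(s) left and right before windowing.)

-0.7

The receptive field on the zero-padded input at this output position is [0 0.6 1.4]. Elementwise product with the kernel and sum: 0·1 + 1.4·-0.5.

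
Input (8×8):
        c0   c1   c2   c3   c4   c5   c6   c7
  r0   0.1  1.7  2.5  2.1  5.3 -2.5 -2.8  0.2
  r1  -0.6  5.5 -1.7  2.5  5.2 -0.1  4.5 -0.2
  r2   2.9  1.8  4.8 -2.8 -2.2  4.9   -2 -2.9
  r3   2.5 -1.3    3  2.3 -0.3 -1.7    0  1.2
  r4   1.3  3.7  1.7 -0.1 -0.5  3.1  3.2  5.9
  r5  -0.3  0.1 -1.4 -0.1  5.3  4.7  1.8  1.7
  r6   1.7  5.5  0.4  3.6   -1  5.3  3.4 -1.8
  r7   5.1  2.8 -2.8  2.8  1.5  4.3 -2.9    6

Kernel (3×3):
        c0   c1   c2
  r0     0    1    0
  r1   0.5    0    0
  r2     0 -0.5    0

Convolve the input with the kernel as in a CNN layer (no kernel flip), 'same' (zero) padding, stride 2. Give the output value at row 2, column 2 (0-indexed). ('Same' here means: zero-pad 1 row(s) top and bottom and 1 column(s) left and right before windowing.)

The receptive field on the zero-padded input at this output position is [2.3 -0.3 -1.7 / -0.1 -0.5 3.1 / -0.1 5.3 4.7]. Elementwise product with the kernel and sum: -0.3·1 + -0.1·0.5 + 5.3·-0.5.

-3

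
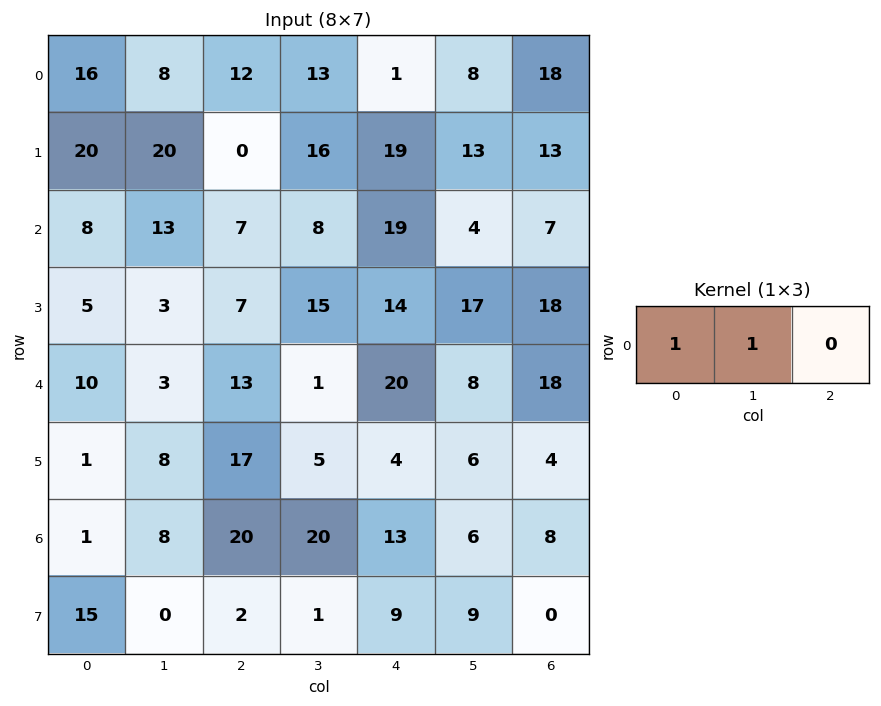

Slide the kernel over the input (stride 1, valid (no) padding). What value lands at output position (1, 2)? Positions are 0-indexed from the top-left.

The receptive field on the input at this output position is [0 16 19]. Elementwise product with the kernel and sum: 0·1 + 16·1.

16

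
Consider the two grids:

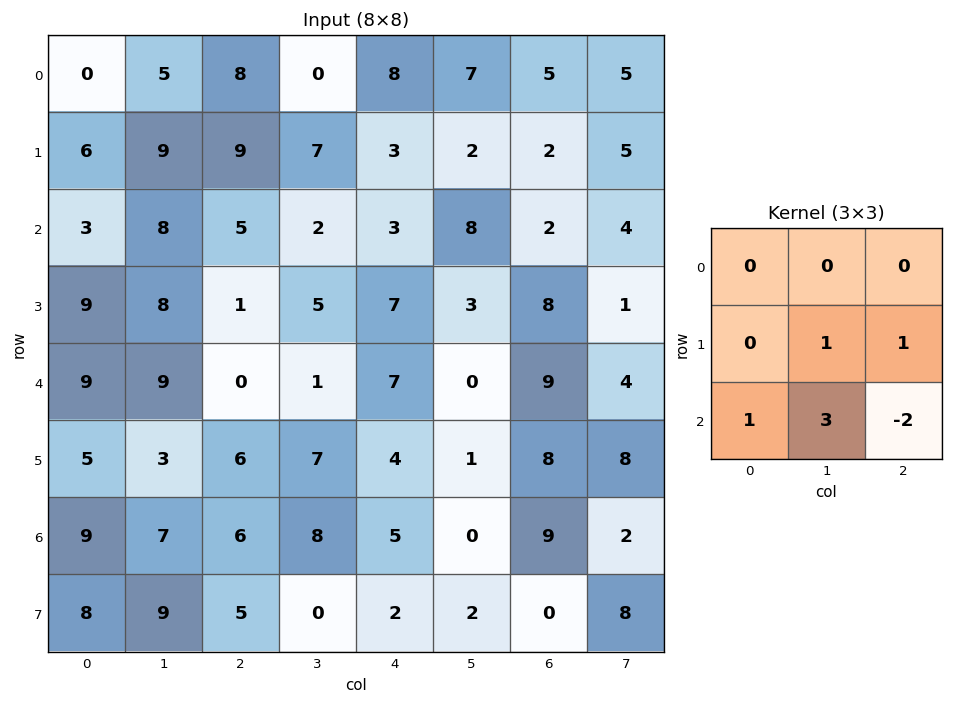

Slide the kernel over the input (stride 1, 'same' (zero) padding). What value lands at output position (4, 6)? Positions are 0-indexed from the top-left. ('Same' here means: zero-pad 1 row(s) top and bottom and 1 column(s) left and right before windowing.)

22

The receptive field on the zero-padded input at this output position is [3 8 1 / 0 9 4 / 1 8 8]. Elementwise product with the kernel and sum: 9·1 + 4·1 + 1·1 + 8·3 + 8·-2.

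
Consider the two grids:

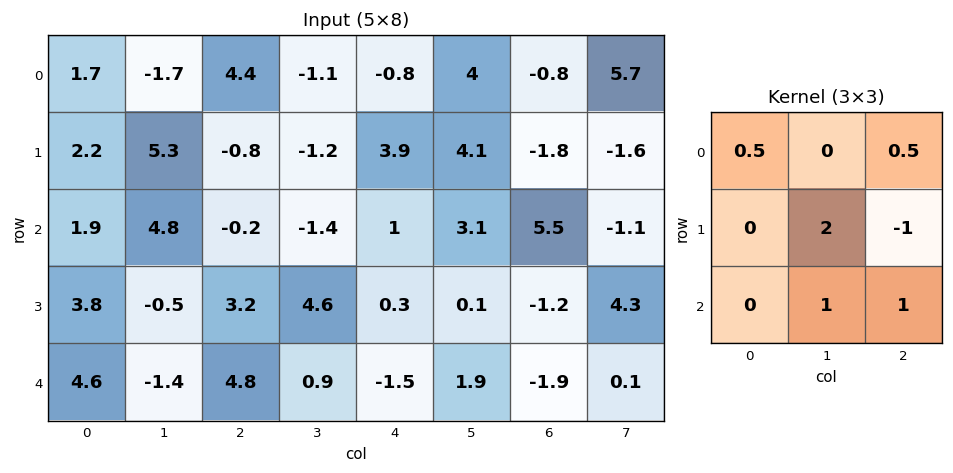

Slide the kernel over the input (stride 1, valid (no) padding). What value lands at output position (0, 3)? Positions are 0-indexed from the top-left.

9.25

The receptive field on the input at this output position is [-1.1 -0.8 4 / -1.2 3.9 4.1 / -1.4 1 3.1]. Elementwise product with the kernel and sum: -1.1·0.5 + 4·0.5 + 3.9·2 + 4.1·-1 + 1·1 + 3.1·1.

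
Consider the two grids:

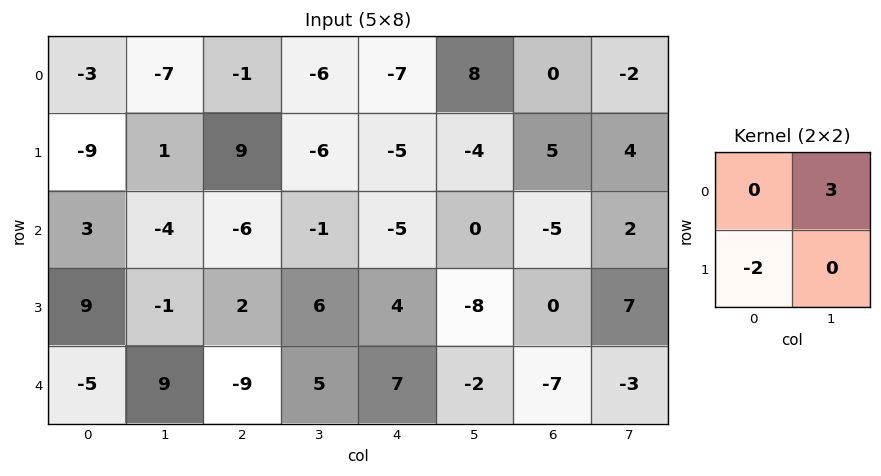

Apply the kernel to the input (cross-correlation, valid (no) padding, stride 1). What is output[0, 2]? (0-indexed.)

The receptive field on the input at this output position is [-1 -6 / 9 -6]. Elementwise product with the kernel and sum: -6·3 + 9·-2.

-36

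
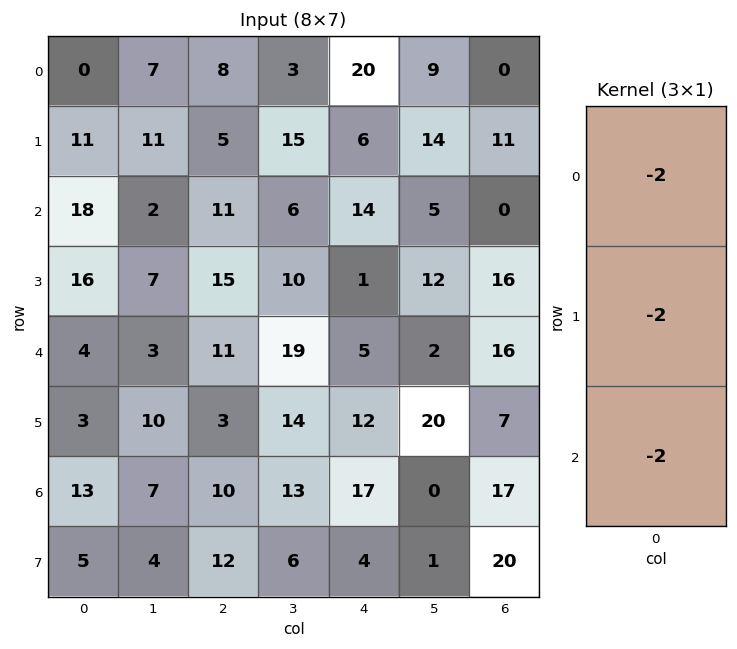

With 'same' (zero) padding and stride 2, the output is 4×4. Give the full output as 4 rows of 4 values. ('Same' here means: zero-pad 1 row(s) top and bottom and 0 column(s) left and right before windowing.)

-22 -26 -52 -22
-90 -62 -42 -54
-46 -58 -36 -78
-42 -50 -66 -88

Output[0,0]: The receptive field on the zero-padded input at this output position is [0 / 0 / 11]. Elementwise product with the kernel and sum: 0·-2 + 0·-2 + 11·-2.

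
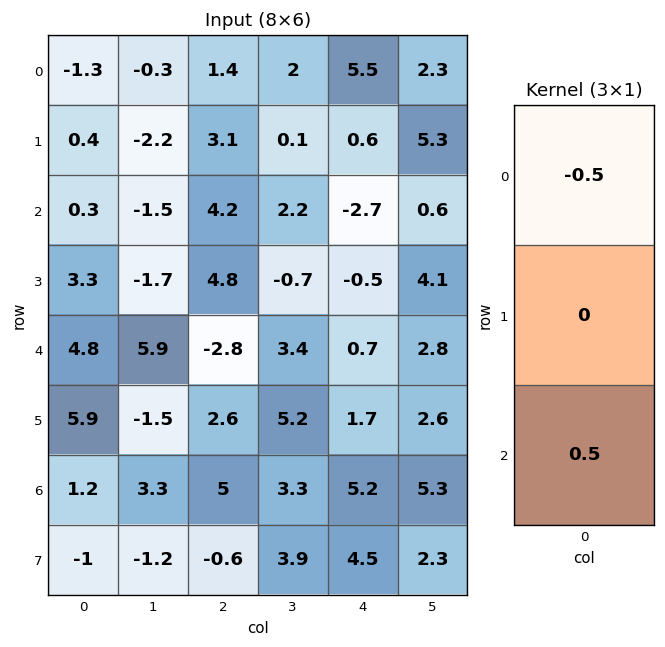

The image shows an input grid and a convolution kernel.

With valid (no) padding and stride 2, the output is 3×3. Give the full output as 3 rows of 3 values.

0.8 1.4 -4.1
2.25 -3.5 1.7
-1.8 3.9 2.25

Output[0,0]: The receptive field on the input at this output position is [-1.3 / 0.4 / 0.3]. Elementwise product with the kernel and sum: -1.3·-0.5 + 0.3·0.5.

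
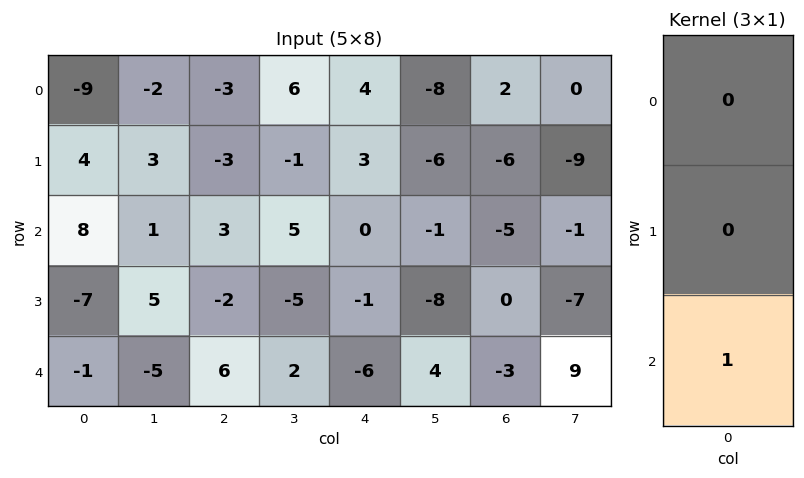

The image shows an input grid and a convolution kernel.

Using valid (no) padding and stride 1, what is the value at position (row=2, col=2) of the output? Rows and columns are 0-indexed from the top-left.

6

The receptive field on the input at this output position is [3 / -2 / 6]. Elementwise product with the kernel and sum: 6·1.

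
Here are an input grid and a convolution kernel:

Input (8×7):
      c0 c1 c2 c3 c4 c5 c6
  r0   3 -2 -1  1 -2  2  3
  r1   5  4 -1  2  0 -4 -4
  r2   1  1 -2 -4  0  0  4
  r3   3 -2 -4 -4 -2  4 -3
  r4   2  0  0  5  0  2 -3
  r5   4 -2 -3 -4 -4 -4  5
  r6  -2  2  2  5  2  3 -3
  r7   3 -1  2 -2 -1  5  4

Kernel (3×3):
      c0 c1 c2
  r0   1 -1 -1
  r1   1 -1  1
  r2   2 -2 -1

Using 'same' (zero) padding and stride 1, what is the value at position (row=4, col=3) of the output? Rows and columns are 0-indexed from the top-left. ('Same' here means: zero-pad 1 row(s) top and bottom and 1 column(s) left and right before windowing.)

3

The receptive field on the zero-padded input at this output position is [-4 -4 -2 / 0 5 0 / -3 -4 -4]. Elementwise product with the kernel and sum: -4·1 + -4·-1 + -2·-1 + 0·1 + 5·-1 + 0·1 + -3·2 + -4·-2 + -4·-1.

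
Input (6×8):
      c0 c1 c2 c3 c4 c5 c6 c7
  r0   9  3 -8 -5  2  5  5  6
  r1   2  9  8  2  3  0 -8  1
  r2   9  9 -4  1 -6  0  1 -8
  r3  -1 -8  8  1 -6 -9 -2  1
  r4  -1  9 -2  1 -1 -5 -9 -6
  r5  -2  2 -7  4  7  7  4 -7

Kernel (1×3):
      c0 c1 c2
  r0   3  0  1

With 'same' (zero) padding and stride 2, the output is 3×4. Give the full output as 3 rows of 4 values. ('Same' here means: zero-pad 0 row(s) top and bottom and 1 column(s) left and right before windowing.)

Output[0,0]: The receptive field on the zero-padded input at this output position is [0 9 3]. Elementwise product with the kernel and sum: 0·3 + 3·1.
Output[0,1]: The receptive field on the zero-padded input at this output position is [3 -8 -5]. Elementwise product with the kernel and sum: 3·3 + -5·1.

3 4 -10 21
9 28 3 -8
9 28 -2 -21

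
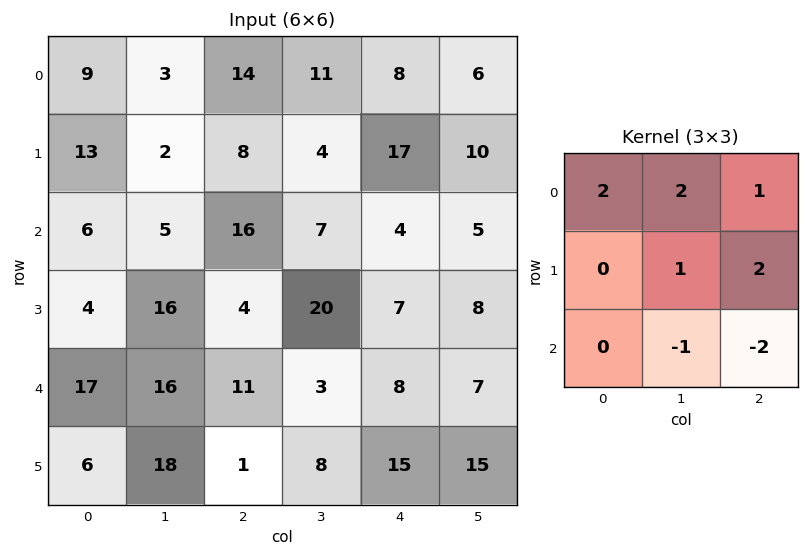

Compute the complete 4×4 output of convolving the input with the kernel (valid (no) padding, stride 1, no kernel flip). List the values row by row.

Output[0,0]: The receptive field on the input at this output position is [9 3 14 / 13 2 8 / 6 5 16]. Elementwise product with the kernel and sum: 9·2 + 3·2 + 14·1 + 2·1 + 8·2 + 5·-1 + 16·-2.

19 31 81 67
51 10 22 43
24 76 65 28
62 60 36 39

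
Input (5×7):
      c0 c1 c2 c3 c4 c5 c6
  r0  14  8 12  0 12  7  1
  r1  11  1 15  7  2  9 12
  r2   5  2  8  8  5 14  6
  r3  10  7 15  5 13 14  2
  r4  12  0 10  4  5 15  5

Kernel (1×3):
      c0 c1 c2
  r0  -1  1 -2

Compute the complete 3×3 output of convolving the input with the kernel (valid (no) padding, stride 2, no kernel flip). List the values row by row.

Output[0,0]: The receptive field on the input at this output position is [14 8 12]. Elementwise product with the kernel and sum: 14·-1 + 8·1 + 12·-2.

-30 -36 -7
-19 -10 -3
-32 -16 0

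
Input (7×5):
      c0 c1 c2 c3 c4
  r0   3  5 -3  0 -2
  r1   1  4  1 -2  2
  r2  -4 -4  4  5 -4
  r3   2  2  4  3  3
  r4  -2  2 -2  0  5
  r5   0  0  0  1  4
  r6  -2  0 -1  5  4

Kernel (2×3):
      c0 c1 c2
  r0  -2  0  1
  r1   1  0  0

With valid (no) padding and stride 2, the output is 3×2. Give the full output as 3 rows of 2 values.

-8 5
14 -8
2 9

Output[0,0]: The receptive field on the input at this output position is [3 5 -3 / 1 4 1]. Elementwise product with the kernel and sum: 3·-2 + -3·1 + 1·1.
Output[0,1]: The receptive field on the input at this output position is [-3 0 -2 / 1 -2 2]. Elementwise product with the kernel and sum: -3·-2 + -2·1 + 1·1.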